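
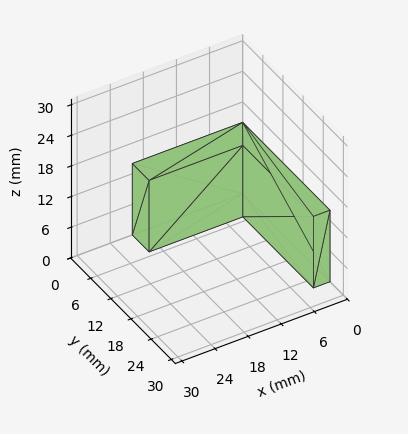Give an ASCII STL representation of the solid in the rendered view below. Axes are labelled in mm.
Reading the render: the shape is an L-shaped prism: outer 20 × 26 mm, arm thicknesses ≈ 5 mm (horizontal) and 3 mm (vertical), extruded 14 mm in z (dimensions read to the nearest mm from the axis ticks). For the STL, each face is triangulated and given an outward normal.

solid part
  facet normal 0.0000 0.0000 -1.0000
    outer loop
      vertex 20.00 5.00 0.00
      vertex 20.00 0.00 0.00
      vertex 0.00 0.00 0.00
    endloop
  endfacet
  facet normal 0.0000 0.0000 -1.0000
    outer loop
      vertex 3.00 5.00 0.00
      vertex 20.00 5.00 0.00
      vertex 0.00 0.00 0.00
    endloop
  endfacet
  facet normal 0.0000 0.0000 -1.0000
    outer loop
      vertex 3.00 26.00 0.00
      vertex 3.00 5.00 0.00
      vertex 0.00 0.00 0.00
    endloop
  endfacet
  facet normal 0.0000 0.0000 -1.0000
    outer loop
      vertex 0.00 26.00 0.00
      vertex 3.00 26.00 0.00
      vertex 0.00 0.00 0.00
    endloop
  endfacet
  facet normal 0.0000 0.0000 1.0000
    outer loop
      vertex 0.00 0.00 14.00
      vertex 20.00 0.00 14.00
      vertex 20.00 5.00 14.00
    endloop
  endfacet
  facet normal 0.0000 0.0000 1.0000
    outer loop
      vertex 0.00 0.00 14.00
      vertex 20.00 5.00 14.00
      vertex 3.00 5.00 14.00
    endloop
  endfacet
  facet normal 0.0000 0.0000 1.0000
    outer loop
      vertex 0.00 0.00 14.00
      vertex 3.00 5.00 14.00
      vertex 3.00 26.00 14.00
    endloop
  endfacet
  facet normal 0.0000 0.0000 1.0000
    outer loop
      vertex 0.00 0.00 14.00
      vertex 3.00 26.00 14.00
      vertex 0.00 26.00 14.00
    endloop
  endfacet
  facet normal 0.0000 -1.0000 0.0000
    outer loop
      vertex 0.00 0.00 0.00
      vertex 20.00 0.00 0.00
      vertex 20.00 0.00 14.00
    endloop
  endfacet
  facet normal 0.0000 -1.0000 0.0000
    outer loop
      vertex 0.00 0.00 0.00
      vertex 20.00 0.00 14.00
      vertex 0.00 0.00 14.00
    endloop
  endfacet
  facet normal 1.0000 0.0000 0.0000
    outer loop
      vertex 20.00 0.00 0.00
      vertex 20.00 5.00 0.00
      vertex 20.00 5.00 14.00
    endloop
  endfacet
  facet normal 1.0000 0.0000 0.0000
    outer loop
      vertex 20.00 0.00 0.00
      vertex 20.00 5.00 14.00
      vertex 20.00 0.00 14.00
    endloop
  endfacet
  facet normal 0.0000 1.0000 0.0000
    outer loop
      vertex 20.00 5.00 0.00
      vertex 3.00 5.00 0.00
      vertex 3.00 5.00 14.00
    endloop
  endfacet
  facet normal 0.0000 1.0000 0.0000
    outer loop
      vertex 20.00 5.00 0.00
      vertex 3.00 5.00 14.00
      vertex 20.00 5.00 14.00
    endloop
  endfacet
  facet normal 1.0000 0.0000 0.0000
    outer loop
      vertex 3.00 5.00 0.00
      vertex 3.00 26.00 0.00
      vertex 3.00 26.00 14.00
    endloop
  endfacet
  facet normal 1.0000 0.0000 0.0000
    outer loop
      vertex 3.00 5.00 0.00
      vertex 3.00 26.00 14.00
      vertex 3.00 5.00 14.00
    endloop
  endfacet
  facet normal 0.0000 1.0000 0.0000
    outer loop
      vertex 3.00 26.00 0.00
      vertex 0.00 26.00 0.00
      vertex 0.00 26.00 14.00
    endloop
  endfacet
  facet normal 0.0000 1.0000 0.0000
    outer loop
      vertex 3.00 26.00 0.00
      vertex 0.00 26.00 14.00
      vertex 3.00 26.00 14.00
    endloop
  endfacet
  facet normal -1.0000 0.0000 0.0000
    outer loop
      vertex 0.00 26.00 0.00
      vertex 0.00 0.00 0.00
      vertex 0.00 0.00 14.00
    endloop
  endfacet
  facet normal -1.0000 0.0000 0.0000
    outer loop
      vertex 0.00 26.00 0.00
      vertex 0.00 0.00 14.00
      vertex 0.00 26.00 14.00
    endloop
  endfacet
endsolid part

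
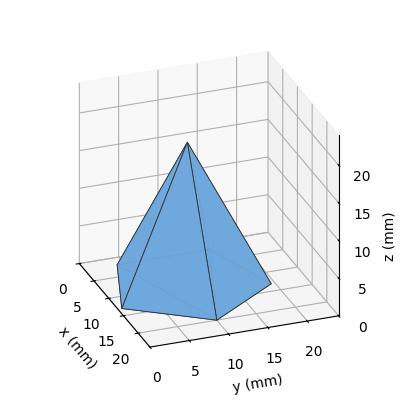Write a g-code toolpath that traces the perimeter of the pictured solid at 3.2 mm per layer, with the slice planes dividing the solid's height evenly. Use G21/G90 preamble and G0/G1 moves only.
Reading the render: the shape is a regular 5-sided pyramid, base circumscribed radius ≈ 10 mm, apex at z ≈ 19 mm (dimensions read to the nearest mm from the axis ticks). For the g-code, the solid's height is divided into equal slices at the stated Δz and each level perimeter traced with G1 moves after a G0 lift.

; perimeter-only toolpath
G21 ; units = mm
G90 ; absolute positioning
G28 ; home
; layer 1
G0 Z3.2
G0 X18.3 Y10.0
G1 X12.6 Y17.9
G1 X3.2 Y14.9
G1 X3.2 Y5.1
G1 X12.6 Y2.1
G1 X18.3 Y10.0
; layer 2
G0 Z6.3
G0 X16.7 Y10.0
G1 X12.1 Y16.3
G1 X4.6 Y13.9
G1 X4.6 Y6.1
G1 X12.1 Y3.7
G1 X16.7 Y10.0
; layer 3
G0 Z9.5
G0 X15.0 Y10.0
G1 X11.6 Y14.8
G1 X6.0 Y12.9
G1 X6.0 Y7.0
G1 X11.6 Y5.2
G1 X15.0 Y10.0
; layer 4
G0 Z12.7
G0 X13.3 Y10.0
G1 X11.0 Y13.2
G1 X7.3 Y12.0
G1 X7.3 Y8.0
G1 X11.0 Y6.8
G1 X13.3 Y10.0
; layer 5
G0 Z15.8
G0 X11.7 Y10.0
G1 X10.5 Y11.6
G1 X8.6 Y11.0
G1 X8.6 Y9.0
G1 X10.5 Y8.4
G1 X11.7 Y10.0
M2 ; end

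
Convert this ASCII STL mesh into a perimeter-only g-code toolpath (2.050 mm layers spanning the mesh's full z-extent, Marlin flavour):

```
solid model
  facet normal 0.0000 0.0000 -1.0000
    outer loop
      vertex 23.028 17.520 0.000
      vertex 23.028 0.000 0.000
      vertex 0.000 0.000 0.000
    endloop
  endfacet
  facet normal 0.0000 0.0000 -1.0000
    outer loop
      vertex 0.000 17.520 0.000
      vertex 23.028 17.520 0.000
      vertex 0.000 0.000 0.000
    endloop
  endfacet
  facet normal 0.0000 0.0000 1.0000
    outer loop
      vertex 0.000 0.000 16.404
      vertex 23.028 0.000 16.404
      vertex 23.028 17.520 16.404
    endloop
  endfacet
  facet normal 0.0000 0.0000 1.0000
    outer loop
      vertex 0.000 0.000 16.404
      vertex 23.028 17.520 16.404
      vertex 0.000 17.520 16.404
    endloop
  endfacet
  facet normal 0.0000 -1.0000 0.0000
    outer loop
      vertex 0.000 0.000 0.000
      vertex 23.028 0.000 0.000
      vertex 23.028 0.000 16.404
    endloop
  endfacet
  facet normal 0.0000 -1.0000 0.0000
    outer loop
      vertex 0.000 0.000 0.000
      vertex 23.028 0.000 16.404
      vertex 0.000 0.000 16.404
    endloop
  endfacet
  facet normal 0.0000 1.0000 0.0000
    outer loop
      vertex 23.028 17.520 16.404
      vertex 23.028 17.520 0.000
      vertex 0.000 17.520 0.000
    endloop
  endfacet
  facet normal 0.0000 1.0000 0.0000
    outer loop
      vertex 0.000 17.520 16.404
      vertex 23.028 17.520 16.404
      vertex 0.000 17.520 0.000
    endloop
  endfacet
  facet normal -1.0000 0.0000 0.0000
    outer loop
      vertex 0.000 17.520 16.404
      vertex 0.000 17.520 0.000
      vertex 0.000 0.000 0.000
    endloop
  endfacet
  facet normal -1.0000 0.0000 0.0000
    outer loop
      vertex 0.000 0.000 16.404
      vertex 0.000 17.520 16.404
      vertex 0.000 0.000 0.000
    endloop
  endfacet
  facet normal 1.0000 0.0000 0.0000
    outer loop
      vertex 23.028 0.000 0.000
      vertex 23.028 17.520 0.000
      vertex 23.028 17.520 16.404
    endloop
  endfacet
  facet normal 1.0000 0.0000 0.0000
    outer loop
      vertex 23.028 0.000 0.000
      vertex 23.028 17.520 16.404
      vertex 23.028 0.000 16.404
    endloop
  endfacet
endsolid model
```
; perimeter-only toolpath
G21 ; units = mm
G90 ; absolute positioning
G28 ; home
; layer 1
G0 Z2.050
G0 X0.000 Y0.000
G1 X23.028 Y0.000
G1 X23.028 Y17.520
G1 X0.000 Y17.520
G1 X0.000 Y0.000
; layer 2
G0 Z4.101
G0 X0.000 Y0.000
G1 X23.028 Y0.000
G1 X23.028 Y17.520
G1 X0.000 Y17.520
G1 X0.000 Y0.000
; layer 3
G0 Z6.152
G0 X0.000 Y0.000
G1 X23.028 Y0.000
G1 X23.028 Y17.520
G1 X0.000 Y17.520
G1 X0.000 Y0.000
; layer 4
G0 Z8.202
G0 X0.000 Y0.000
G1 X23.028 Y0.000
G1 X23.028 Y17.520
G1 X0.000 Y17.520
G1 X0.000 Y0.000
; layer 5
G0 Z10.252
G0 X0.000 Y0.000
G1 X23.028 Y0.000
G1 X23.028 Y17.520
G1 X0.000 Y17.520
G1 X0.000 Y0.000
; layer 6
G0 Z12.303
G0 X0.000 Y0.000
G1 X23.028 Y0.000
G1 X23.028 Y17.520
G1 X0.000 Y17.520
G1 X0.000 Y0.000
; layer 7
G0 Z14.354
G0 X0.000 Y0.000
G1 X23.028 Y0.000
G1 X23.028 Y17.520
G1 X0.000 Y17.520
G1 X0.000 Y0.000
; layer 8
G0 Z16.404
G0 X0.000 Y0.000
G1 X23.028 Y0.000
G1 X23.028 Y17.520
G1 X0.000 Y17.520
G1 X0.000 Y0.000
M2 ; end

The solid is a rectangular box, roughly 23 × 17.5 mm footprint and 16.4 mm tall. Slicing at Δz = 2.050 mm — 8 equal slices spanning the solid's height, so layer i sits at z = i·h/8 — gives 8 non-empty perimeters. Each is a 4-segment closed polygon; G0 lifts to the layer z and rapids to the start vertex, then G1 traces the edges.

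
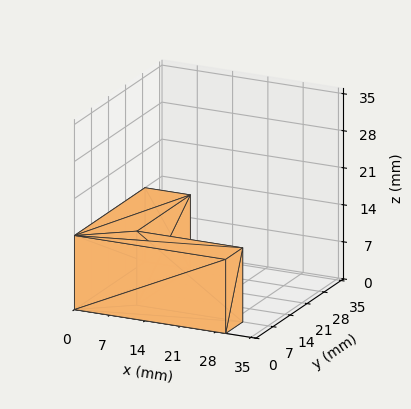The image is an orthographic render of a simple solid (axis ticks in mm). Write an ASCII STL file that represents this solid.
Reading the render: the shape is an L-shaped prism: outer 30 × 29 mm, arm thicknesses ≈ 7 mm (horizontal) and 9 mm (vertical), extruded 14 mm in z (dimensions read to the nearest mm from the axis ticks). For the STL, each face is triangulated and given an outward normal.

solid part
  facet normal 0.0000 0.0000 -1.0000
    outer loop
      vertex 30.0 7.0 0.0
      vertex 30.0 0.0 0.0
      vertex 0.0 0.0 0.0
    endloop
  endfacet
  facet normal 0.0000 0.0000 -1.0000
    outer loop
      vertex 9.0 7.0 0.0
      vertex 30.0 7.0 0.0
      vertex 0.0 0.0 0.0
    endloop
  endfacet
  facet normal 0.0000 0.0000 -1.0000
    outer loop
      vertex 9.0 29.0 0.0
      vertex 9.0 7.0 0.0
      vertex 0.0 0.0 0.0
    endloop
  endfacet
  facet normal 0.0000 0.0000 -1.0000
    outer loop
      vertex 0.0 29.0 0.0
      vertex 9.0 29.0 0.0
      vertex 0.0 0.0 0.0
    endloop
  endfacet
  facet normal 0.0000 0.0000 1.0000
    outer loop
      vertex 0.0 0.0 14.0
      vertex 30.0 0.0 14.0
      vertex 30.0 7.0 14.0
    endloop
  endfacet
  facet normal 0.0000 0.0000 1.0000
    outer loop
      vertex 0.0 0.0 14.0
      vertex 30.0 7.0 14.0
      vertex 9.0 7.0 14.0
    endloop
  endfacet
  facet normal 0.0000 0.0000 1.0000
    outer loop
      vertex 0.0 0.0 14.0
      vertex 9.0 7.0 14.0
      vertex 9.0 29.0 14.0
    endloop
  endfacet
  facet normal 0.0000 0.0000 1.0000
    outer loop
      vertex 0.0 0.0 14.0
      vertex 9.0 29.0 14.0
      vertex 0.0 29.0 14.0
    endloop
  endfacet
  facet normal 0.0000 -1.0000 0.0000
    outer loop
      vertex 0.0 0.0 0.0
      vertex 30.0 0.0 0.0
      vertex 30.0 0.0 14.0
    endloop
  endfacet
  facet normal 0.0000 -1.0000 0.0000
    outer loop
      vertex 0.0 0.0 0.0
      vertex 30.0 0.0 14.0
      vertex 0.0 0.0 14.0
    endloop
  endfacet
  facet normal 1.0000 0.0000 0.0000
    outer loop
      vertex 30.0 0.0 0.0
      vertex 30.0 7.0 0.0
      vertex 30.0 7.0 14.0
    endloop
  endfacet
  facet normal 1.0000 0.0000 0.0000
    outer loop
      vertex 30.0 0.0 0.0
      vertex 30.0 7.0 14.0
      vertex 30.0 0.0 14.0
    endloop
  endfacet
  facet normal 0.0000 1.0000 0.0000
    outer loop
      vertex 30.0 7.0 0.0
      vertex 9.0 7.0 0.0
      vertex 9.0 7.0 14.0
    endloop
  endfacet
  facet normal 0.0000 1.0000 0.0000
    outer loop
      vertex 30.0 7.0 0.0
      vertex 9.0 7.0 14.0
      vertex 30.0 7.0 14.0
    endloop
  endfacet
  facet normal 1.0000 0.0000 0.0000
    outer loop
      vertex 9.0 7.0 0.0
      vertex 9.0 29.0 0.0
      vertex 9.0 29.0 14.0
    endloop
  endfacet
  facet normal 1.0000 0.0000 0.0000
    outer loop
      vertex 9.0 7.0 0.0
      vertex 9.0 29.0 14.0
      vertex 9.0 7.0 14.0
    endloop
  endfacet
  facet normal 0.0000 1.0000 0.0000
    outer loop
      vertex 9.0 29.0 0.0
      vertex 0.0 29.0 0.0
      vertex 0.0 29.0 14.0
    endloop
  endfacet
  facet normal 0.0000 1.0000 0.0000
    outer loop
      vertex 9.0 29.0 0.0
      vertex 0.0 29.0 14.0
      vertex 9.0 29.0 14.0
    endloop
  endfacet
  facet normal -1.0000 0.0000 0.0000
    outer loop
      vertex 0.0 29.0 0.0
      vertex 0.0 0.0 0.0
      vertex 0.0 0.0 14.0
    endloop
  endfacet
  facet normal -1.0000 0.0000 0.0000
    outer loop
      vertex 0.0 29.0 0.0
      vertex 0.0 0.0 14.0
      vertex 0.0 29.0 14.0
    endloop
  endfacet
endsolid part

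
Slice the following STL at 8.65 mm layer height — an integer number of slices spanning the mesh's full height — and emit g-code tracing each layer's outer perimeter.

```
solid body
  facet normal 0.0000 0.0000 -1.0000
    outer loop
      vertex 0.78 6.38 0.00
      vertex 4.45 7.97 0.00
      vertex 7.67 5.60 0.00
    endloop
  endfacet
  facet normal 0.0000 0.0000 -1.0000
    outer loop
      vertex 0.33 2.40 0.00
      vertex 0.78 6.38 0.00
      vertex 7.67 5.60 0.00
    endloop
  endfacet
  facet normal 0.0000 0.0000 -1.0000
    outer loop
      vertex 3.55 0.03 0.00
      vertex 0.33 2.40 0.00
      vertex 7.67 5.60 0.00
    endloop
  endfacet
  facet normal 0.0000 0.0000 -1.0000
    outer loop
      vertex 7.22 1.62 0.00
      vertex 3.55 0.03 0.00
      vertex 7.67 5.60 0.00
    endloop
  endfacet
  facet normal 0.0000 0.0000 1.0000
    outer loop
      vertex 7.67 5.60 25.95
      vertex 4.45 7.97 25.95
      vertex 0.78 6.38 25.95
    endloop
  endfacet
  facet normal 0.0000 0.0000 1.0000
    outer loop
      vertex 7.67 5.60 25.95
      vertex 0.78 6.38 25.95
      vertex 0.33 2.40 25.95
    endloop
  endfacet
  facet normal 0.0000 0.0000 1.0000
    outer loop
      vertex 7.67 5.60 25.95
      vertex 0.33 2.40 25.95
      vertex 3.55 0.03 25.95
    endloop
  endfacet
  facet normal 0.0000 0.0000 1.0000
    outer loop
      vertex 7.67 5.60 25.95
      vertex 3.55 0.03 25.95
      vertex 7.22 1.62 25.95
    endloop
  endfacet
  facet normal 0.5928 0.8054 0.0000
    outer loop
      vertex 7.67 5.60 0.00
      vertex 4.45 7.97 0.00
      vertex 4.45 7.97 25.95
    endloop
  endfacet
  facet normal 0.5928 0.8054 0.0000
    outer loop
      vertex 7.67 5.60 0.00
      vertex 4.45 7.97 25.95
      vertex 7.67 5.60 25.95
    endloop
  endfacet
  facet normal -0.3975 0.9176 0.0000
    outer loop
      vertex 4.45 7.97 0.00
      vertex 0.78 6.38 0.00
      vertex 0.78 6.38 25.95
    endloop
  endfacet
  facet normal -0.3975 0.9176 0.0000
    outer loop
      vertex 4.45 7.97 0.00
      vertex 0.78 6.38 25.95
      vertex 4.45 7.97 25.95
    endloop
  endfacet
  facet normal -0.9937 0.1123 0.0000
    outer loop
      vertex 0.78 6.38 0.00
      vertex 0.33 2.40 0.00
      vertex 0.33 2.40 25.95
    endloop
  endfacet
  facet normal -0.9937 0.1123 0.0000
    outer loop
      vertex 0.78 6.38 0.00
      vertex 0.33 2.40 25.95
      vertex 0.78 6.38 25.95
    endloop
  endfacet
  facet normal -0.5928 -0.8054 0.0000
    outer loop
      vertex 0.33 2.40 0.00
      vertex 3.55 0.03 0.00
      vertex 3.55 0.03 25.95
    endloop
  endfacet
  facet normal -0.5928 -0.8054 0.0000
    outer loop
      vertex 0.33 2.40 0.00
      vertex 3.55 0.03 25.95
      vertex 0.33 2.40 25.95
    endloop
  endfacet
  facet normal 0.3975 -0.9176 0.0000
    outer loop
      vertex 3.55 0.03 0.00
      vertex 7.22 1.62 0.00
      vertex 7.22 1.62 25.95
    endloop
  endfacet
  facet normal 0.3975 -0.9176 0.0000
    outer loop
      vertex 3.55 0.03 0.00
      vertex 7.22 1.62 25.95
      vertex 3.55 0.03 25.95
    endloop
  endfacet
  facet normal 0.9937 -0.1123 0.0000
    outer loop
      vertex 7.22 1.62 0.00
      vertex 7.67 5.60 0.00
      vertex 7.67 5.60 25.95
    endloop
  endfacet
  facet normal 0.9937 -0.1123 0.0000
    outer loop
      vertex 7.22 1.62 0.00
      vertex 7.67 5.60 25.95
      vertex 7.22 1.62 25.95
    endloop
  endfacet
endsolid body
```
; perimeter-only toolpath
G21 ; units = mm
G90 ; absolute positioning
G28 ; home
; layer 1
G0 Z8.65
G0 X7.67 Y5.60
G1 X4.45 Y7.97
G1 X0.78 Y6.38
G1 X0.33 Y2.40
G1 X3.55 Y0.03
G1 X7.22 Y1.62
G1 X7.67 Y5.60
; layer 2
G0 Z17.30
G0 X7.67 Y5.60
G1 X4.45 Y7.97
G1 X0.78 Y6.38
G1 X0.33 Y2.40
G1 X3.55 Y0.03
G1 X7.22 Y1.62
G1 X7.67 Y5.60
; layer 3
G0 Z25.95
G0 X7.67 Y5.60
G1 X4.45 Y7.97
G1 X0.78 Y6.38
G1 X0.33 Y2.40
G1 X3.55 Y0.03
G1 X7.22 Y1.62
G1 X7.67 Y5.60
M2 ; end

The solid is a regular 6-sided prism (a cylinder approximated with 6 flat sides), circumscribed radius ≈ 4 mm, height ≈ 25.9 mm. Slicing at Δz = 8.65 mm — 3 equal slices spanning the solid's height, so layer i sits at z = i·h/3 — gives 3 non-empty perimeters. Each is a 6-segment closed polygon; G0 lifts to the layer z and rapids to the start vertex, then G1 traces the edges.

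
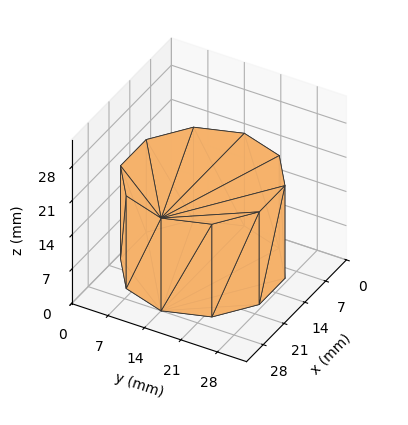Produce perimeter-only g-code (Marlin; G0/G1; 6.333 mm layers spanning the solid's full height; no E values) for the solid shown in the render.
Reading the render: the shape is a regular 10-sided prism (a cylinder approximated with 10 flat sides), circumscribed radius ≈ 14 mm, height ≈ 19 mm (dimensions read to the nearest mm from the axis ticks). For the g-code, the solid's height is divided into equal slices at the stated Δz and each level perimeter traced with G1 moves after a G0 lift.

; perimeter-only toolpath
G21 ; units = mm
G90 ; absolute positioning
G28 ; home
; layer 1
G0 Z6.333
G0 X28.000 Y14.000
G1 X25.326 Y22.229
G1 X18.326 Y27.315
G1 X9.674 Y27.315
G1 X2.674 Y22.229
G1 X0.000 Y14.000
G1 X2.674 Y5.771
G1 X9.674 Y0.685
G1 X18.326 Y0.685
G1 X25.326 Y5.771
G1 X28.000 Y14.000
; layer 2
G0 Z12.667
G0 X28.000 Y14.000
G1 X25.326 Y22.229
G1 X18.326 Y27.315
G1 X9.674 Y27.315
G1 X2.674 Y22.229
G1 X0.000 Y14.000
G1 X2.674 Y5.771
G1 X9.674 Y0.685
G1 X18.326 Y0.685
G1 X25.326 Y5.771
G1 X28.000 Y14.000
; layer 3
G0 Z19.000
G0 X28.000 Y14.000
G1 X25.326 Y22.229
G1 X18.326 Y27.315
G1 X9.674 Y27.315
G1 X2.674 Y22.229
G1 X0.000 Y14.000
G1 X2.674 Y5.771
G1 X9.674 Y0.685
G1 X18.326 Y0.685
G1 X25.326 Y5.771
G1 X28.000 Y14.000
M2 ; end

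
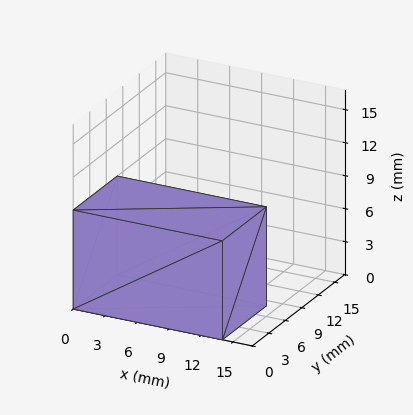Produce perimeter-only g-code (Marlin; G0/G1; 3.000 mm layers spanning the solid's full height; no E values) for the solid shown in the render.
Reading the render: the shape is a rectangular box, roughly 14 × 8 mm footprint and 9 mm tall (dimensions read to the nearest mm from the axis ticks). For the g-code, the solid's height is divided into equal slices at the stated Δz and each level perimeter traced with G1 moves after a G0 lift.

; perimeter-only toolpath
G21 ; units = mm
G90 ; absolute positioning
G28 ; home
; layer 1
G0 Z3.000
G0 X0.000 Y0.000
G1 X14.000 Y0.000
G1 X14.000 Y8.000
G1 X0.000 Y8.000
G1 X0.000 Y0.000
; layer 2
G0 Z6.000
G0 X0.000 Y0.000
G1 X14.000 Y0.000
G1 X14.000 Y8.000
G1 X0.000 Y8.000
G1 X0.000 Y0.000
; layer 3
G0 Z9.000
G0 X0.000 Y0.000
G1 X14.000 Y0.000
G1 X14.000 Y8.000
G1 X0.000 Y8.000
G1 X0.000 Y0.000
M2 ; end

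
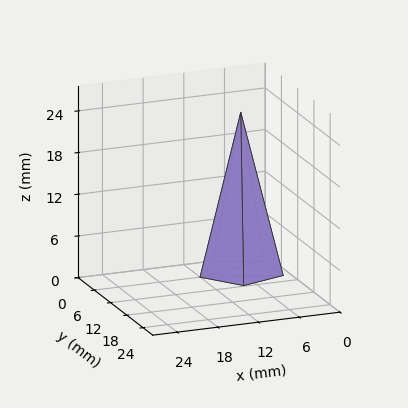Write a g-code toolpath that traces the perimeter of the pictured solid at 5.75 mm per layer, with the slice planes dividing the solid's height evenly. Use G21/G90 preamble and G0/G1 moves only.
Reading the render: the shape is a regular 5-sided pyramid, base circumscribed radius ≈ 6 mm, apex at z ≈ 23 mm (dimensions read to the nearest mm from the axis ticks). For the g-code, the solid's height is divided into equal slices at the stated Δz and each level perimeter traced with G1 moves after a G0 lift.

; perimeter-only toolpath
G21 ; units = mm
G90 ; absolute positioning
G28 ; home
; layer 1
G0 Z5.75
G0 X10.50 Y6.00
G1 X7.39 Y10.28
G1 X2.36 Y8.65
G1 X2.36 Y3.35
G1 X7.39 Y1.72
G1 X10.50 Y6.00
; layer 2
G0 Z11.50
G0 X9.00 Y6.00
G1 X6.92 Y8.86
G1 X3.58 Y7.76
G1 X3.58 Y4.24
G1 X6.92 Y3.15
G1 X9.00 Y6.00
; layer 3
G0 Z17.25
G0 X7.50 Y6.00
G1 X6.46 Y7.43
G1 X4.79 Y6.88
G1 X4.79 Y5.12
G1 X6.46 Y4.57
G1 X7.50 Y6.00
M2 ; end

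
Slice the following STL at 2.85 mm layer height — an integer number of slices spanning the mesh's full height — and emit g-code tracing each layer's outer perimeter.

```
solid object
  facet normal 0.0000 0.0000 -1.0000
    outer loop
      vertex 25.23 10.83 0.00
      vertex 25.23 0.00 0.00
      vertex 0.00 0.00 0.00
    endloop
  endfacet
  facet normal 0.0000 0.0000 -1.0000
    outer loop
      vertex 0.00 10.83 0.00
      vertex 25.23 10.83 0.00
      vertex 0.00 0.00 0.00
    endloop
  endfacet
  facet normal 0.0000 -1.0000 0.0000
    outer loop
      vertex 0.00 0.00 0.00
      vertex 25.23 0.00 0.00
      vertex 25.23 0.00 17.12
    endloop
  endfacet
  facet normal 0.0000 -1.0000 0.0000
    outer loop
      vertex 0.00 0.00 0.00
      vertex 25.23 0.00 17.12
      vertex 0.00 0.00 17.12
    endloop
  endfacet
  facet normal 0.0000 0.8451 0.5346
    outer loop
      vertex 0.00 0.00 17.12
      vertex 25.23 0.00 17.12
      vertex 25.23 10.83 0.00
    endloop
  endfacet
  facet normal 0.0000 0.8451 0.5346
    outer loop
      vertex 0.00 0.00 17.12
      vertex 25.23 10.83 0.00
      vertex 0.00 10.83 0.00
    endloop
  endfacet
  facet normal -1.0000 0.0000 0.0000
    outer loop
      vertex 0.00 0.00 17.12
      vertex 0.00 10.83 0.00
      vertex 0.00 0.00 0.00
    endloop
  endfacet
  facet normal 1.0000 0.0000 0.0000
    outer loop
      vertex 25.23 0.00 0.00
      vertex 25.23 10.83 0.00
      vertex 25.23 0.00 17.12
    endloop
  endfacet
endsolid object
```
; perimeter-only toolpath
G21 ; units = mm
G90 ; absolute positioning
G28 ; home
; layer 1
G0 Z2.85
G0 X0.00 Y0.00
G1 X25.23 Y0.00
G1 X25.23 Y9.03
G1 X0.00 Y9.03
G1 X0.00 Y0.00
; layer 2
G0 Z5.71
G0 X0.00 Y0.00
G1 X25.23 Y0.00
G1 X25.23 Y7.22
G1 X0.00 Y7.22
G1 X0.00 Y0.00
; layer 3
G0 Z8.56
G0 X0.00 Y0.00
G1 X25.23 Y0.00
G1 X25.23 Y5.42
G1 X0.00 Y5.42
G1 X0.00 Y0.00
; layer 4
G0 Z11.41
G0 X0.00 Y0.00
G1 X25.23 Y0.00
G1 X25.23 Y3.61
G1 X0.00 Y3.61
G1 X0.00 Y0.00
; layer 5
G0 Z14.27
G0 X0.00 Y0.00
G1 X25.23 Y0.00
G1 X25.23 Y1.80
G1 X0.00 Y1.80
G1 X0.00 Y0.00
M2 ; end

The solid is a wedge (ramp): 25.2 × 10.8 mm base, rising to 17.1 mm along the y=0 edge and sloping linearly to z=0 at y=10.8. Slicing at Δz = 2.85 mm — 6 equal slices spanning the solid's height, so layer i sits at z = i·h/6 — gives 5 non-empty perimeters. Each is a 4-segment closed polygon; G0 lifts to the layer z and rapids to the start vertex, then G1 traces the edges. The cross-section shrinks linearly with z (the slice at the apex is degenerate and omitted).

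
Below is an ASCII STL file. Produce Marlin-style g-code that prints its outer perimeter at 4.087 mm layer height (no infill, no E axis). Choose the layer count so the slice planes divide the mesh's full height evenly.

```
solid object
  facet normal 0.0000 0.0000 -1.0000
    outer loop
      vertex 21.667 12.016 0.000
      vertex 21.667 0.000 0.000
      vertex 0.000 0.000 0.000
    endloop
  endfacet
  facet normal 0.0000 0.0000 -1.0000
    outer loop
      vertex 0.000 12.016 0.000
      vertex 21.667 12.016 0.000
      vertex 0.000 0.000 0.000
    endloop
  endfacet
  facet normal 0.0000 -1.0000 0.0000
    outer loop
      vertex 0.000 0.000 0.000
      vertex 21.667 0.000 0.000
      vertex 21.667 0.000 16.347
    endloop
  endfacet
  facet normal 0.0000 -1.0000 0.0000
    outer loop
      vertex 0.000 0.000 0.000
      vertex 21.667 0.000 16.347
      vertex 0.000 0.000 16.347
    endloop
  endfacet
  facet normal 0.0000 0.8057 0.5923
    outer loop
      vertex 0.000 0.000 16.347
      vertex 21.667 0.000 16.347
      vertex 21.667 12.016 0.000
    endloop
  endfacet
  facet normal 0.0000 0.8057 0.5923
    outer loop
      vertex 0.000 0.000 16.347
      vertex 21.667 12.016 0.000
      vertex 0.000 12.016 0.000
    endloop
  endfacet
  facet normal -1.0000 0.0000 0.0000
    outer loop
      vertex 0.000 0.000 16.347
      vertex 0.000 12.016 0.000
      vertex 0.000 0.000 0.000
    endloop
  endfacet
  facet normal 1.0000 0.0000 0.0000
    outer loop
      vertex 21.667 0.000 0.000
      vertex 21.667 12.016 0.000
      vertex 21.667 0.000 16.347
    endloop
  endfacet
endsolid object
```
; perimeter-only toolpath
G21 ; units = mm
G90 ; absolute positioning
G28 ; home
; layer 1
G0 Z4.087
G0 X0.000 Y0.000
G1 X21.667 Y0.000
G1 X21.667 Y9.012
G1 X0.000 Y9.012
G1 X0.000 Y0.000
; layer 2
G0 Z8.174
G0 X0.000 Y0.000
G1 X21.667 Y0.000
G1 X21.667 Y6.008
G1 X0.000 Y6.008
G1 X0.000 Y0.000
; layer 3
G0 Z12.260
G0 X0.000 Y0.000
G1 X21.667 Y0.000
G1 X21.667 Y3.004
G1 X0.000 Y3.004
G1 X0.000 Y0.000
M2 ; end

The solid is a wedge (ramp): 21.7 × 12 mm base, rising to 16.3 mm along the y=0 edge and sloping linearly to z=0 at y=12. Slicing at Δz = 4.087 mm — 4 equal slices spanning the solid's height, so layer i sits at z = i·h/4 — gives 3 non-empty perimeters. Each is a 4-segment closed polygon; G0 lifts to the layer z and rapids to the start vertex, then G1 traces the edges. The cross-section shrinks linearly with z (the slice at the apex is degenerate and omitted).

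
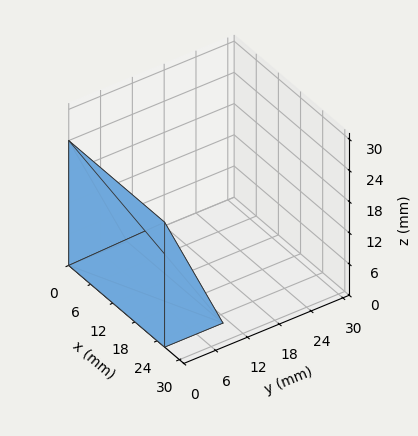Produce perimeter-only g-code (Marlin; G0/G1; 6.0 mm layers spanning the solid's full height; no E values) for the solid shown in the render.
Reading the render: the shape is a wedge (ramp): 26 × 11 mm base, rising to 24 mm along the y=0 edge and sloping linearly to z=0 at y=11 (dimensions read to the nearest mm from the axis ticks). For the g-code, the solid's height is divided into equal slices at the stated Δz and each level perimeter traced with G1 moves after a G0 lift.

; perimeter-only toolpath
G21 ; units = mm
G90 ; absolute positioning
G28 ; home
; layer 1
G0 Z6.0
G0 X0.0 Y0.0
G1 X26.0 Y0.0
G1 X26.0 Y8.2
G1 X0.0 Y8.2
G1 X0.0 Y0.0
; layer 2
G0 Z12.0
G0 X0.0 Y0.0
G1 X26.0 Y0.0
G1 X26.0 Y5.5
G1 X0.0 Y5.5
G1 X0.0 Y0.0
; layer 3
G0 Z18.0
G0 X0.0 Y0.0
G1 X26.0 Y0.0
G1 X26.0 Y2.8
G1 X0.0 Y2.8
G1 X0.0 Y0.0
M2 ; end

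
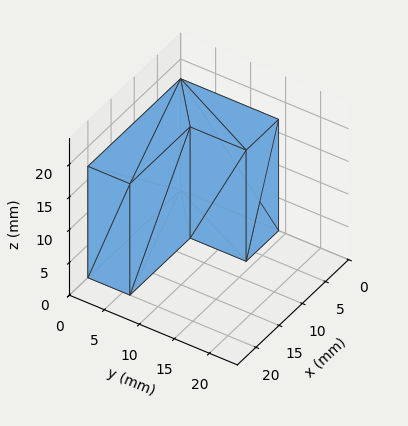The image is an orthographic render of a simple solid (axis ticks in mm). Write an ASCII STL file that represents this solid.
Reading the render: the shape is an L-shaped prism: outer 20 × 14 mm, arm thicknesses ≈ 6 mm (horizontal) and 7 mm (vertical), extruded 17 mm in z (dimensions read to the nearest mm from the axis ticks). For the STL, each face is triangulated and given an outward normal.

solid part
  facet normal 0.0000 0.0000 -1.0000
    outer loop
      vertex 20.000 6.000 0.000
      vertex 20.000 0.000 0.000
      vertex 0.000 0.000 0.000
    endloop
  endfacet
  facet normal 0.0000 0.0000 -1.0000
    outer loop
      vertex 7.000 6.000 0.000
      vertex 20.000 6.000 0.000
      vertex 0.000 0.000 0.000
    endloop
  endfacet
  facet normal 0.0000 0.0000 -1.0000
    outer loop
      vertex 7.000 14.000 0.000
      vertex 7.000 6.000 0.000
      vertex 0.000 0.000 0.000
    endloop
  endfacet
  facet normal 0.0000 0.0000 -1.0000
    outer loop
      vertex 0.000 14.000 0.000
      vertex 7.000 14.000 0.000
      vertex 0.000 0.000 0.000
    endloop
  endfacet
  facet normal 0.0000 0.0000 1.0000
    outer loop
      vertex 0.000 0.000 17.000
      vertex 20.000 0.000 17.000
      vertex 20.000 6.000 17.000
    endloop
  endfacet
  facet normal 0.0000 0.0000 1.0000
    outer loop
      vertex 0.000 0.000 17.000
      vertex 20.000 6.000 17.000
      vertex 7.000 6.000 17.000
    endloop
  endfacet
  facet normal 0.0000 0.0000 1.0000
    outer loop
      vertex 0.000 0.000 17.000
      vertex 7.000 6.000 17.000
      vertex 7.000 14.000 17.000
    endloop
  endfacet
  facet normal 0.0000 0.0000 1.0000
    outer loop
      vertex 0.000 0.000 17.000
      vertex 7.000 14.000 17.000
      vertex 0.000 14.000 17.000
    endloop
  endfacet
  facet normal 0.0000 -1.0000 0.0000
    outer loop
      vertex 0.000 0.000 0.000
      vertex 20.000 0.000 0.000
      vertex 20.000 0.000 17.000
    endloop
  endfacet
  facet normal 0.0000 -1.0000 0.0000
    outer loop
      vertex 0.000 0.000 0.000
      vertex 20.000 0.000 17.000
      vertex 0.000 0.000 17.000
    endloop
  endfacet
  facet normal 1.0000 0.0000 0.0000
    outer loop
      vertex 20.000 0.000 0.000
      vertex 20.000 6.000 0.000
      vertex 20.000 6.000 17.000
    endloop
  endfacet
  facet normal 1.0000 0.0000 0.0000
    outer loop
      vertex 20.000 0.000 0.000
      vertex 20.000 6.000 17.000
      vertex 20.000 0.000 17.000
    endloop
  endfacet
  facet normal 0.0000 1.0000 0.0000
    outer loop
      vertex 20.000 6.000 0.000
      vertex 7.000 6.000 0.000
      vertex 7.000 6.000 17.000
    endloop
  endfacet
  facet normal 0.0000 1.0000 0.0000
    outer loop
      vertex 20.000 6.000 0.000
      vertex 7.000 6.000 17.000
      vertex 20.000 6.000 17.000
    endloop
  endfacet
  facet normal 1.0000 0.0000 0.0000
    outer loop
      vertex 7.000 6.000 0.000
      vertex 7.000 14.000 0.000
      vertex 7.000 14.000 17.000
    endloop
  endfacet
  facet normal 1.0000 0.0000 0.0000
    outer loop
      vertex 7.000 6.000 0.000
      vertex 7.000 14.000 17.000
      vertex 7.000 6.000 17.000
    endloop
  endfacet
  facet normal 0.0000 1.0000 0.0000
    outer loop
      vertex 7.000 14.000 0.000
      vertex 0.000 14.000 0.000
      vertex 0.000 14.000 17.000
    endloop
  endfacet
  facet normal 0.0000 1.0000 0.0000
    outer loop
      vertex 7.000 14.000 0.000
      vertex 0.000 14.000 17.000
      vertex 7.000 14.000 17.000
    endloop
  endfacet
  facet normal -1.0000 0.0000 0.0000
    outer loop
      vertex 0.000 14.000 0.000
      vertex 0.000 0.000 0.000
      vertex 0.000 0.000 17.000
    endloop
  endfacet
  facet normal -1.0000 0.0000 0.0000
    outer loop
      vertex 0.000 14.000 0.000
      vertex 0.000 0.000 17.000
      vertex 0.000 14.000 17.000
    endloop
  endfacet
endsolid part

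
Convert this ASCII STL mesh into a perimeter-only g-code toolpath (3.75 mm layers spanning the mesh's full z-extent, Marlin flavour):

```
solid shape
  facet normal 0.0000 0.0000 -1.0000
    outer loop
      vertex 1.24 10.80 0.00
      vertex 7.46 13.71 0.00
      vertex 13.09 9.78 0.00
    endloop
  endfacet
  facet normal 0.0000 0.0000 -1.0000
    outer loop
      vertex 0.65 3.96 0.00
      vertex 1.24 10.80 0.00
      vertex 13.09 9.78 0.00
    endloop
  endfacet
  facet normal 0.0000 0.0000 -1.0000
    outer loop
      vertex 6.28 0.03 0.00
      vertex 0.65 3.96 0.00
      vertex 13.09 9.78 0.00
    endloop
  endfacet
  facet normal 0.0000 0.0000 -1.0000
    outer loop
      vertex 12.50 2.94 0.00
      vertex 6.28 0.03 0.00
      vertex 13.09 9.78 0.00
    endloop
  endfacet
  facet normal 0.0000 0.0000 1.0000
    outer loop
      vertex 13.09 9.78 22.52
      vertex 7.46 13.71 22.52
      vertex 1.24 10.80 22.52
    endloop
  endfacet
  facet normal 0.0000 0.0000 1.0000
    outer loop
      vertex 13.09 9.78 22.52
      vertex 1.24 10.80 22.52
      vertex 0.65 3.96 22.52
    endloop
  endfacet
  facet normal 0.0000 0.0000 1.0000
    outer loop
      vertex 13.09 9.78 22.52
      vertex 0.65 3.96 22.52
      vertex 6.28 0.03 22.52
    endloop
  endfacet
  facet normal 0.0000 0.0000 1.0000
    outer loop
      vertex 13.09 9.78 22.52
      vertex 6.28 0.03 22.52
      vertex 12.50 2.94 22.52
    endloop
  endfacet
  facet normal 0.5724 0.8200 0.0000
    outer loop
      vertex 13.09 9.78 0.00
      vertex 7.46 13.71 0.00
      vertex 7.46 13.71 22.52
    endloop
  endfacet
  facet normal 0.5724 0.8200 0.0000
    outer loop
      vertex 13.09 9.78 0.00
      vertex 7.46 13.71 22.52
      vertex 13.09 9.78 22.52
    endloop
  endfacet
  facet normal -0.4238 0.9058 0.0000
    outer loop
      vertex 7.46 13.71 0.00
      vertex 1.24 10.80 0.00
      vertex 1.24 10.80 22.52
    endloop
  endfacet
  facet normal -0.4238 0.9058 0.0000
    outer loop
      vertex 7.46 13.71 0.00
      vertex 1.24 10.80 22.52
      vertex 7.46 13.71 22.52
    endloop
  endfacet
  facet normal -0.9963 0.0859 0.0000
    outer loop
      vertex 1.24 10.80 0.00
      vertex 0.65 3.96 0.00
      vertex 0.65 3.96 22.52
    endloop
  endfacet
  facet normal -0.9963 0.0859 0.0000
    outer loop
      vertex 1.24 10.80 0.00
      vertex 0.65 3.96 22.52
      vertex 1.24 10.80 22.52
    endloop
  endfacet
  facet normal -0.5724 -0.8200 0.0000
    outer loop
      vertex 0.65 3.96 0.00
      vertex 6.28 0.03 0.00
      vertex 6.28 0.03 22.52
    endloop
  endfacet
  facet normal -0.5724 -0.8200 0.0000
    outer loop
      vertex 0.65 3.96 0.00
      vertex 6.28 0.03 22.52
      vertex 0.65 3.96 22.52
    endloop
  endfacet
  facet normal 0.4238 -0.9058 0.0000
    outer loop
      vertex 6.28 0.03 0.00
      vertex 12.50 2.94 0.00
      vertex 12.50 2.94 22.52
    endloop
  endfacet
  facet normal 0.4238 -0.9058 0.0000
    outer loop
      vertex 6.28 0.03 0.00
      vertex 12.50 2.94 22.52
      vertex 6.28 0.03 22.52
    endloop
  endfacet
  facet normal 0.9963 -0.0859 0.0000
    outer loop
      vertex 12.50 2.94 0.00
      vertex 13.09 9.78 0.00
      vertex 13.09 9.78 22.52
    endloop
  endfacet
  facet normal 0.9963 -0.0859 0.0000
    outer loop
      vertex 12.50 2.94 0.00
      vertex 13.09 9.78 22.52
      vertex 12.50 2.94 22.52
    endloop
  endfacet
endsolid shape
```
; perimeter-only toolpath
G21 ; units = mm
G90 ; absolute positioning
G28 ; home
; layer 1
G0 Z3.75
G0 X13.09 Y9.78
G1 X7.46 Y13.71
G1 X1.24 Y10.80
G1 X0.65 Y3.96
G1 X6.28 Y0.03
G1 X12.50 Y2.94
G1 X13.09 Y9.78
; layer 2
G0 Z7.51
G0 X13.09 Y9.78
G1 X7.46 Y13.71
G1 X1.24 Y10.80
G1 X0.65 Y3.96
G1 X6.28 Y0.03
G1 X12.50 Y2.94
G1 X13.09 Y9.78
; layer 3
G0 Z11.26
G0 X13.09 Y9.78
G1 X7.46 Y13.71
G1 X1.24 Y10.80
G1 X0.65 Y3.96
G1 X6.28 Y0.03
G1 X12.50 Y2.94
G1 X13.09 Y9.78
; layer 4
G0 Z15.01
G0 X13.09 Y9.78
G1 X7.46 Y13.71
G1 X1.24 Y10.80
G1 X0.65 Y3.96
G1 X6.28 Y0.03
G1 X12.50 Y2.94
G1 X13.09 Y9.78
; layer 5
G0 Z18.77
G0 X13.09 Y9.78
G1 X7.46 Y13.71
G1 X1.24 Y10.80
G1 X0.65 Y3.96
G1 X6.28 Y0.03
G1 X12.50 Y2.94
G1 X13.09 Y9.78
; layer 6
G0 Z22.52
G0 X13.09 Y9.78
G1 X7.46 Y13.71
G1 X1.24 Y10.80
G1 X0.65 Y3.96
G1 X6.28 Y0.03
G1 X12.50 Y2.94
G1 X13.09 Y9.78
M2 ; end

The solid is a regular 6-sided prism (a cylinder approximated with 6 flat sides), circumscribed radius ≈ 6.87 mm, height ≈ 22.5 mm. Slicing at Δz = 3.75 mm — 6 equal slices spanning the solid's height, so layer i sits at z = i·h/6 — gives 6 non-empty perimeters. Each is a 6-segment closed polygon; G0 lifts to the layer z and rapids to the start vertex, then G1 traces the edges.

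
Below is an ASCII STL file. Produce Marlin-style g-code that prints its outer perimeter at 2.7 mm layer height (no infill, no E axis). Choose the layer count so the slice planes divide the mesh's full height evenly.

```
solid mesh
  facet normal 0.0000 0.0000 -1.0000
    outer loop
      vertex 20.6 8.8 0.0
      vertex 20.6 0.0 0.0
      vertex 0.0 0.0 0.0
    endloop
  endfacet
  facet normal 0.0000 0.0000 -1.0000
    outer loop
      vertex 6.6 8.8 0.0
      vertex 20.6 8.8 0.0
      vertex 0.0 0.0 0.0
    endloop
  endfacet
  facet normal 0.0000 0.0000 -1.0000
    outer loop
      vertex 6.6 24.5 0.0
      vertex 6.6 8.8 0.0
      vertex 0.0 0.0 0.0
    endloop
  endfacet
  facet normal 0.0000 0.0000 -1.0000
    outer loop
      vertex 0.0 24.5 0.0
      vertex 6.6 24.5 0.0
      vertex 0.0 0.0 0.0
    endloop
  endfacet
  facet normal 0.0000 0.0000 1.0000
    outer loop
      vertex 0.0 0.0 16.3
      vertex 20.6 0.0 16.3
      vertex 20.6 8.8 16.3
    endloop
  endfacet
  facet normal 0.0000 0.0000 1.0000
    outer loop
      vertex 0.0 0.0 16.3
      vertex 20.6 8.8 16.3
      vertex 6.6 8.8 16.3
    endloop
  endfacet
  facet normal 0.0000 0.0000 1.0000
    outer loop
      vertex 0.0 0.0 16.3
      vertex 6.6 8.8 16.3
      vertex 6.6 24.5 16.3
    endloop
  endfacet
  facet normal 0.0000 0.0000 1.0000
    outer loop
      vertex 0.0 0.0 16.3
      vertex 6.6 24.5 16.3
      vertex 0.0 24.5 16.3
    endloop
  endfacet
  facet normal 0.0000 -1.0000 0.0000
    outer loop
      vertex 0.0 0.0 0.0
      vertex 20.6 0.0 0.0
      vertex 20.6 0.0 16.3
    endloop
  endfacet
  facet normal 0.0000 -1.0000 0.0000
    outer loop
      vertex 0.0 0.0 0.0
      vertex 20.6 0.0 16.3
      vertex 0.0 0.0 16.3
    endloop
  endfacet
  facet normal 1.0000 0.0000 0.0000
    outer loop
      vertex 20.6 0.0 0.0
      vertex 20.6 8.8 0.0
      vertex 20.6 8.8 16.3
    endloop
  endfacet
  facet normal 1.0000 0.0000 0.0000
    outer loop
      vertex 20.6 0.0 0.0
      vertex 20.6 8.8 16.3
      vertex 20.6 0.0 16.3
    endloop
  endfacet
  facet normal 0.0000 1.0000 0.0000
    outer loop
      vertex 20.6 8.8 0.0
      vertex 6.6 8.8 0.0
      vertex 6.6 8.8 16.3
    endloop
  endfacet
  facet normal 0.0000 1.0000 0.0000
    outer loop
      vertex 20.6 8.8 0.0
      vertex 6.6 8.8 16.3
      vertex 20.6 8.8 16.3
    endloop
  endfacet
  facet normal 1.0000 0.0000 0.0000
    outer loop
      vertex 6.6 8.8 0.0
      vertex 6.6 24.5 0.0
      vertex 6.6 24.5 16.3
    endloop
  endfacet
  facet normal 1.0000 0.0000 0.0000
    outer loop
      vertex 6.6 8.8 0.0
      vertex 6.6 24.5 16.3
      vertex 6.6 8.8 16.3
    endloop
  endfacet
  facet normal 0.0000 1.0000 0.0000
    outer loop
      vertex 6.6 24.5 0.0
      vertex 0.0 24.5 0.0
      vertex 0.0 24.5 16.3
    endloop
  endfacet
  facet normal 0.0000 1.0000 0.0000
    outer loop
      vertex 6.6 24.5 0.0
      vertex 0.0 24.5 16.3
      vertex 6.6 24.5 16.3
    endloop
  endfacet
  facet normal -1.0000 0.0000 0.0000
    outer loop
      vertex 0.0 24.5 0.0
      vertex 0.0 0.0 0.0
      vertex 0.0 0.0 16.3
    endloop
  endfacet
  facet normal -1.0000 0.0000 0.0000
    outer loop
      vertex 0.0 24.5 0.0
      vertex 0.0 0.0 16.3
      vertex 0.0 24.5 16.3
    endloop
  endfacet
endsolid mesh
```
; perimeter-only toolpath
G21 ; units = mm
G90 ; absolute positioning
G28 ; home
; layer 1
G0 Z2.7
G0 X0.0 Y0.0
G1 X20.6 Y0.0
G1 X20.6 Y8.8
G1 X6.6 Y8.8
G1 X6.6 Y24.5
G1 X0.0 Y24.5
G1 X0.0 Y0.0
; layer 2
G0 Z5.4
G0 X0.0 Y0.0
G1 X20.6 Y0.0
G1 X20.6 Y8.8
G1 X6.6 Y8.8
G1 X6.6 Y24.5
G1 X0.0 Y24.5
G1 X0.0 Y0.0
; layer 3
G0 Z8.2
G0 X0.0 Y0.0
G1 X20.6 Y0.0
G1 X20.6 Y8.8
G1 X6.6 Y8.8
G1 X6.6 Y24.5
G1 X0.0 Y24.5
G1 X0.0 Y0.0
; layer 4
G0 Z10.9
G0 X0.0 Y0.0
G1 X20.6 Y0.0
G1 X20.6 Y8.8
G1 X6.6 Y8.8
G1 X6.6 Y24.5
G1 X0.0 Y24.5
G1 X0.0 Y0.0
; layer 5
G0 Z13.6
G0 X0.0 Y0.0
G1 X20.6 Y0.0
G1 X20.6 Y8.8
G1 X6.6 Y8.8
G1 X6.6 Y24.5
G1 X0.0 Y24.5
G1 X0.0 Y0.0
; layer 6
G0 Z16.3
G0 X0.0 Y0.0
G1 X20.6 Y0.0
G1 X20.6 Y8.8
G1 X6.6 Y8.8
G1 X6.6 Y24.5
G1 X0.0 Y24.5
G1 X0.0 Y0.0
M2 ; end

The solid is an L-shaped prism: outer 20.6 × 24.5 mm, arm thicknesses ≈ 8.8 mm (horizontal) and 6.6 mm (vertical), extruded 16.3 mm in z. Slicing at Δz = 2.7 mm — 6 equal slices spanning the solid's height, so layer i sits at z = i·h/6 — gives 6 non-empty perimeters. Each is a 6-segment closed polygon; G0 lifts to the layer z and rapids to the start vertex, then G1 traces the edges.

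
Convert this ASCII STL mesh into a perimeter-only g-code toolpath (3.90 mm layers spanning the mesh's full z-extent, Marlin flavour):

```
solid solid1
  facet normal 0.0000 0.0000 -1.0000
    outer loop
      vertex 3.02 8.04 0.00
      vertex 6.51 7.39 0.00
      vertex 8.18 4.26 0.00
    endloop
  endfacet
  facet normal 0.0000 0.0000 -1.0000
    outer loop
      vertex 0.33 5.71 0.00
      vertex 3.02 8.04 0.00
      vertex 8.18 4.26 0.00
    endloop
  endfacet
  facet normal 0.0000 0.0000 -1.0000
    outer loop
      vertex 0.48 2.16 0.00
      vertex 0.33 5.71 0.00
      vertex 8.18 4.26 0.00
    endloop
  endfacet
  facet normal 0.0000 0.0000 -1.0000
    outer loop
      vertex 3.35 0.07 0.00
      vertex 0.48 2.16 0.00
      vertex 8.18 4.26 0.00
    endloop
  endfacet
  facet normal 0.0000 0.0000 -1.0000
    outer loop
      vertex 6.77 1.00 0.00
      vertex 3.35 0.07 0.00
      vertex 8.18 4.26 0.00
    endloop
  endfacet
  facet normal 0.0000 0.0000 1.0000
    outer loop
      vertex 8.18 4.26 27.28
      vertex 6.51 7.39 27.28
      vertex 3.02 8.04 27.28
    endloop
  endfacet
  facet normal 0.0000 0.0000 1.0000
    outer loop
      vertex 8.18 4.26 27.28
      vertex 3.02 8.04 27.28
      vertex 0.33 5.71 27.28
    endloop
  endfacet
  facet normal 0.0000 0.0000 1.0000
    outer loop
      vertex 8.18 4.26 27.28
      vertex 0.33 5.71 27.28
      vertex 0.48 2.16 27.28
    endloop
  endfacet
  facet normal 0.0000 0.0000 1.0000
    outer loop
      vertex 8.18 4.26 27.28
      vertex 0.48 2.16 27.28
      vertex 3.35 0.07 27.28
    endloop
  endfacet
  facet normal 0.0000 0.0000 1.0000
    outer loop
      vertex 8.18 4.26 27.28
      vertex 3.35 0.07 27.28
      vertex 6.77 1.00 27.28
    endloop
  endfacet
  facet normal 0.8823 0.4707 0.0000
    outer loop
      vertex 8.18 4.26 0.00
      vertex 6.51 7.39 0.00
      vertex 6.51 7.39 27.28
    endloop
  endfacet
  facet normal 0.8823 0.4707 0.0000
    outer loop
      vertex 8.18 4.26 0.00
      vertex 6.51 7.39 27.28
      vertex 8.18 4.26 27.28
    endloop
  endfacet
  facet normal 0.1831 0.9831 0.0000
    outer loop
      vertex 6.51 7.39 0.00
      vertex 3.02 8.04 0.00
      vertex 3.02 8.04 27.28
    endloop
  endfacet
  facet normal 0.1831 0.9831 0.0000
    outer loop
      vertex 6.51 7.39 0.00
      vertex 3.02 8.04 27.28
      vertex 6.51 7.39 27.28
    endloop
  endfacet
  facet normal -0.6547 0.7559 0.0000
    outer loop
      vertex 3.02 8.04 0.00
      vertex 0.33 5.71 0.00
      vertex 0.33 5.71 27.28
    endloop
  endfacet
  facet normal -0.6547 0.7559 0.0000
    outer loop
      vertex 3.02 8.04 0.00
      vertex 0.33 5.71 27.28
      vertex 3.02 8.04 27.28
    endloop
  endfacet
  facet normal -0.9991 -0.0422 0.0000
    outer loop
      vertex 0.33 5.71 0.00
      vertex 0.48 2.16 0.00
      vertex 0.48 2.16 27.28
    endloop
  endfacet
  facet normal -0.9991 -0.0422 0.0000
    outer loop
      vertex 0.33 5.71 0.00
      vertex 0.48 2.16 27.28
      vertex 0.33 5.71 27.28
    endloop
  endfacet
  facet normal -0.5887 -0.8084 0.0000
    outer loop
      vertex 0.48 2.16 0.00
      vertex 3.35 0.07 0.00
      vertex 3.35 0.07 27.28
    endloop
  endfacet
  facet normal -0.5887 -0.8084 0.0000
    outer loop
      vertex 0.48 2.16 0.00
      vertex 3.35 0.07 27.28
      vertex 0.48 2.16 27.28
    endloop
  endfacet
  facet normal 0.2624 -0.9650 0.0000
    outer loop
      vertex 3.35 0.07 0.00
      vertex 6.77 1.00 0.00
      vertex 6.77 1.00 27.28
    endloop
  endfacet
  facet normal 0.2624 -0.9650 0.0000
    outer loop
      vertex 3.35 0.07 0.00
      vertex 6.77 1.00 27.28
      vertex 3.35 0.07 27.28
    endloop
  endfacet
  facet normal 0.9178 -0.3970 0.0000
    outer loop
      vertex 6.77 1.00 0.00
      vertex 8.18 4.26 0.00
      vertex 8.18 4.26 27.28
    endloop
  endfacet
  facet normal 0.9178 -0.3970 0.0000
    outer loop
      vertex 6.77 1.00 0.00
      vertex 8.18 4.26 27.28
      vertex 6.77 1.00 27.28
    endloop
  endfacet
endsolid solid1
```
; perimeter-only toolpath
G21 ; units = mm
G90 ; absolute positioning
G28 ; home
; layer 1
G0 Z3.90
G0 X8.18 Y4.26
G1 X6.51 Y7.39
G1 X3.02 Y8.04
G1 X0.33 Y5.71
G1 X0.48 Y2.16
G1 X3.35 Y0.07
G1 X6.77 Y1.00
G1 X8.18 Y4.26
; layer 2
G0 Z7.79
G0 X8.18 Y4.26
G1 X6.51 Y7.39
G1 X3.02 Y8.04
G1 X0.33 Y5.71
G1 X0.48 Y2.16
G1 X3.35 Y0.07
G1 X6.77 Y1.00
G1 X8.18 Y4.26
; layer 3
G0 Z11.69
G0 X8.18 Y4.26
G1 X6.51 Y7.39
G1 X3.02 Y8.04
G1 X0.33 Y5.71
G1 X0.48 Y2.16
G1 X3.35 Y0.07
G1 X6.77 Y1.00
G1 X8.18 Y4.26
; layer 4
G0 Z15.59
G0 X8.18 Y4.26
G1 X6.51 Y7.39
G1 X3.02 Y8.04
G1 X0.33 Y5.71
G1 X0.48 Y2.16
G1 X3.35 Y0.07
G1 X6.77 Y1.00
G1 X8.18 Y4.26
; layer 5
G0 Z19.49
G0 X8.18 Y4.26
G1 X6.51 Y7.39
G1 X3.02 Y8.04
G1 X0.33 Y5.71
G1 X0.48 Y2.16
G1 X3.35 Y0.07
G1 X6.77 Y1.00
G1 X8.18 Y4.26
; layer 6
G0 Z23.38
G0 X8.18 Y4.26
G1 X6.51 Y7.39
G1 X3.02 Y8.04
G1 X0.33 Y5.71
G1 X0.48 Y2.16
G1 X3.35 Y0.07
G1 X6.77 Y1.00
G1 X8.18 Y4.26
; layer 7
G0 Z27.28
G0 X8.18 Y4.26
G1 X6.51 Y7.39
G1 X3.02 Y8.04
G1 X0.33 Y5.71
G1 X0.48 Y2.16
G1 X3.35 Y0.07
G1 X6.77 Y1.00
G1 X8.18 Y4.26
M2 ; end

The solid is a regular 7-sided prism (a cylinder approximated with 7 flat sides), circumscribed radius ≈ 4.09 mm, height ≈ 27.3 mm. Slicing at Δz = 3.90 mm — 7 equal slices spanning the solid's height, so layer i sits at z = i·h/7 — gives 7 non-empty perimeters. Each is a 7-segment closed polygon; G0 lifts to the layer z and rapids to the start vertex, then G1 traces the edges.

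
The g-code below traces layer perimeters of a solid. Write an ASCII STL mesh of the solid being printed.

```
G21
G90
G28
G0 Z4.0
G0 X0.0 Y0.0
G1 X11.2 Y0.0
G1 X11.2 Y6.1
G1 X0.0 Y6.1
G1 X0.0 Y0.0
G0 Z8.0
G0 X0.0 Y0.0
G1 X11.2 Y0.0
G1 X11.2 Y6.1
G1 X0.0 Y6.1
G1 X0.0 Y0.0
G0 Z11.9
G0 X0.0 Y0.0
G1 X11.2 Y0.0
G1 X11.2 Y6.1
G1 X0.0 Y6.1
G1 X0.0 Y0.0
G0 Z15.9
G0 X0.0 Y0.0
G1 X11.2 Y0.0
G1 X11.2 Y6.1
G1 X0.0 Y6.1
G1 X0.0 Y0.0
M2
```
solid part
  facet normal 0.0000 0.0000 -1.0000
    outer loop
      vertex 11.2 6.1 0.0
      vertex 11.2 0.0 0.0
      vertex 0.0 0.0 0.0
    endloop
  endfacet
  facet normal 0.0000 0.0000 -1.0000
    outer loop
      vertex 0.0 6.1 0.0
      vertex 11.2 6.1 0.0
      vertex 0.0 0.0 0.0
    endloop
  endfacet
  facet normal 0.0000 0.0000 1.0000
    outer loop
      vertex 0.0 0.0 15.9
      vertex 11.2 0.0 15.9
      vertex 11.2 6.1 15.9
    endloop
  endfacet
  facet normal 0.0000 0.0000 1.0000
    outer loop
      vertex 0.0 0.0 15.9
      vertex 11.2 6.1 15.9
      vertex 0.0 6.1 15.9
    endloop
  endfacet
  facet normal 0.0000 -1.0000 0.0000
    outer loop
      vertex 0.0 0.0 0.0
      vertex 11.2 0.0 0.0
      vertex 11.2 0.0 15.9
    endloop
  endfacet
  facet normal 0.0000 -1.0000 0.0000
    outer loop
      vertex 0.0 0.0 0.0
      vertex 11.2 0.0 15.9
      vertex 0.0 0.0 15.9
    endloop
  endfacet
  facet normal 0.0000 1.0000 0.0000
    outer loop
      vertex 11.2 6.1 15.9
      vertex 11.2 6.1 0.0
      vertex 0.0 6.1 0.0
    endloop
  endfacet
  facet normal 0.0000 1.0000 0.0000
    outer loop
      vertex 0.0 6.1 15.9
      vertex 11.2 6.1 15.9
      vertex 0.0 6.1 0.0
    endloop
  endfacet
  facet normal -1.0000 0.0000 0.0000
    outer loop
      vertex 0.0 6.1 15.9
      vertex 0.0 6.1 0.0
      vertex 0.0 0.0 0.0
    endloop
  endfacet
  facet normal -1.0000 0.0000 0.0000
    outer loop
      vertex 0.0 0.0 15.9
      vertex 0.0 6.1 15.9
      vertex 0.0 0.0 0.0
    endloop
  endfacet
  facet normal 1.0000 0.0000 0.0000
    outer loop
      vertex 11.2 0.0 0.0
      vertex 11.2 6.1 0.0
      vertex 11.2 6.1 15.9
    endloop
  endfacet
  facet normal 1.0000 0.0000 0.0000
    outer loop
      vertex 11.2 0.0 0.0
      vertex 11.2 6.1 15.9
      vertex 11.2 0.0 15.9
    endloop
  endfacet
endsolid part

The G0 Z moves step by Δz≈4.0 mm. Every layer's G1 loop is the same polygon, so the solid is a straight extrusion of it from z=0 to z≈15.9. Closing with flat bottom and top caps and triangulating gives 12 facets — a rectangular box, roughly 11.2 × 6.1 mm footprint and 15.9 mm tall.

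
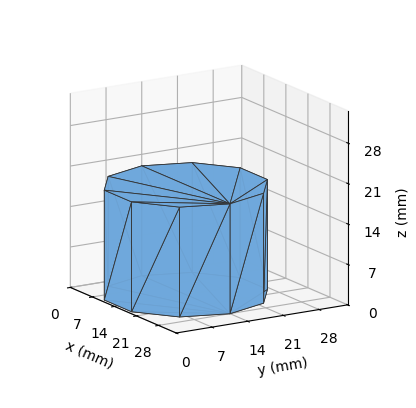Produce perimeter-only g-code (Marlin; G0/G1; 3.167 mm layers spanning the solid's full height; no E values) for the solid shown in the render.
Reading the render: the shape is a regular 10-sided prism (a cylinder approximated with 10 flat sides), circumscribed radius ≈ 14 mm, height ≈ 19 mm (dimensions read to the nearest mm from the axis ticks). For the g-code, the solid's height is divided into equal slices at the stated Δz and each level perimeter traced with G1 moves after a G0 lift.

; perimeter-only toolpath
G21 ; units = mm
G90 ; absolute positioning
G28 ; home
; layer 1
G0 Z3.167
G0 X28.000 Y14.000
G1 X25.326 Y22.229
G1 X18.326 Y27.315
G1 X9.674 Y27.315
G1 X2.674 Y22.229
G1 X0.000 Y14.000
G1 X2.674 Y5.771
G1 X9.674 Y0.685
G1 X18.326 Y0.685
G1 X25.326 Y5.771
G1 X28.000 Y14.000
; layer 2
G0 Z6.333
G0 X28.000 Y14.000
G1 X25.326 Y22.229
G1 X18.326 Y27.315
G1 X9.674 Y27.315
G1 X2.674 Y22.229
G1 X0.000 Y14.000
G1 X2.674 Y5.771
G1 X9.674 Y0.685
G1 X18.326 Y0.685
G1 X25.326 Y5.771
G1 X28.000 Y14.000
; layer 3
G0 Z9.500
G0 X28.000 Y14.000
G1 X25.326 Y22.229
G1 X18.326 Y27.315
G1 X9.674 Y27.315
G1 X2.674 Y22.229
G1 X0.000 Y14.000
G1 X2.674 Y5.771
G1 X9.674 Y0.685
G1 X18.326 Y0.685
G1 X25.326 Y5.771
G1 X28.000 Y14.000
; layer 4
G0 Z12.667
G0 X28.000 Y14.000
G1 X25.326 Y22.229
G1 X18.326 Y27.315
G1 X9.674 Y27.315
G1 X2.674 Y22.229
G1 X0.000 Y14.000
G1 X2.674 Y5.771
G1 X9.674 Y0.685
G1 X18.326 Y0.685
G1 X25.326 Y5.771
G1 X28.000 Y14.000
; layer 5
G0 Z15.833
G0 X28.000 Y14.000
G1 X25.326 Y22.229
G1 X18.326 Y27.315
G1 X9.674 Y27.315
G1 X2.674 Y22.229
G1 X0.000 Y14.000
G1 X2.674 Y5.771
G1 X9.674 Y0.685
G1 X18.326 Y0.685
G1 X25.326 Y5.771
G1 X28.000 Y14.000
; layer 6
G0 Z19.000
G0 X28.000 Y14.000
G1 X25.326 Y22.229
G1 X18.326 Y27.315
G1 X9.674 Y27.315
G1 X2.674 Y22.229
G1 X0.000 Y14.000
G1 X2.674 Y5.771
G1 X9.674 Y0.685
G1 X18.326 Y0.685
G1 X25.326 Y5.771
G1 X28.000 Y14.000
M2 ; end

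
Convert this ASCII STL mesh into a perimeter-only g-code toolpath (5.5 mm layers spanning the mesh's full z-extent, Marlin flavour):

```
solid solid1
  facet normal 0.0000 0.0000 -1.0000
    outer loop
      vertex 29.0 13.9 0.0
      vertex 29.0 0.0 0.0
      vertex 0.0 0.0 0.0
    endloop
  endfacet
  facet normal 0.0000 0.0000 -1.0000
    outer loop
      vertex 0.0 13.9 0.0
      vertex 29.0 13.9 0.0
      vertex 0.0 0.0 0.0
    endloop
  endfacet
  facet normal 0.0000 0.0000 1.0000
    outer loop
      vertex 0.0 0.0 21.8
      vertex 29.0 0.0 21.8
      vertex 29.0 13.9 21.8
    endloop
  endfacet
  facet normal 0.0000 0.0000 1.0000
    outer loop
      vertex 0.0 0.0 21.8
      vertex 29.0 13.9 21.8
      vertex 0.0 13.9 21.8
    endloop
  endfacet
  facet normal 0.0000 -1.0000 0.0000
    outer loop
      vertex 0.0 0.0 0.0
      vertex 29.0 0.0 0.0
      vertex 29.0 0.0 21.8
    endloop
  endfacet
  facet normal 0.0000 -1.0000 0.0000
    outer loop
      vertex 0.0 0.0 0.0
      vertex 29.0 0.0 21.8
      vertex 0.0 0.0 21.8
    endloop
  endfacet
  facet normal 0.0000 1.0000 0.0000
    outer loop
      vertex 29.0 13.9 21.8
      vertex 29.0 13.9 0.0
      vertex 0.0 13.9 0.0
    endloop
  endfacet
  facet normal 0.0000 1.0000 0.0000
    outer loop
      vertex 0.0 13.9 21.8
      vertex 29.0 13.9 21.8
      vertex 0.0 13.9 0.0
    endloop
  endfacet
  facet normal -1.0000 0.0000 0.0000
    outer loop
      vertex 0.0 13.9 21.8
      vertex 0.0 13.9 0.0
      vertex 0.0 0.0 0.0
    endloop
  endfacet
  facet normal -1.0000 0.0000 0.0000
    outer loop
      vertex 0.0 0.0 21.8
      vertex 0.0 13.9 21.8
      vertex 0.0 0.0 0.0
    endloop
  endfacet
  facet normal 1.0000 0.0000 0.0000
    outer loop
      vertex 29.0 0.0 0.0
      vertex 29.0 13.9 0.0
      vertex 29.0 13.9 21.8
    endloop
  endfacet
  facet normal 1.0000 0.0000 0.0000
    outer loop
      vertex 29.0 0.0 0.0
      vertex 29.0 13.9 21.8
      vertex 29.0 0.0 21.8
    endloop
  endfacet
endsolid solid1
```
; perimeter-only toolpath
G21 ; units = mm
G90 ; absolute positioning
G28 ; home
; layer 1
G0 Z5.5
G0 X0.0 Y0.0
G1 X29.0 Y0.0
G1 X29.0 Y13.9
G1 X0.0 Y13.9
G1 X0.0 Y0.0
; layer 2
G0 Z10.9
G0 X0.0 Y0.0
G1 X29.0 Y0.0
G1 X29.0 Y13.9
G1 X0.0 Y13.9
G1 X0.0 Y0.0
; layer 3
G0 Z16.4
G0 X0.0 Y0.0
G1 X29.0 Y0.0
G1 X29.0 Y13.9
G1 X0.0 Y13.9
G1 X0.0 Y0.0
; layer 4
G0 Z21.8
G0 X0.0 Y0.0
G1 X29.0 Y0.0
G1 X29.0 Y13.9
G1 X0.0 Y13.9
G1 X0.0 Y0.0
M2 ; end

The solid is a rectangular box, roughly 29 × 13.9 mm footprint and 21.8 mm tall. Slicing at Δz = 5.5 mm — 4 equal slices spanning the solid's height, so layer i sits at z = i·h/4 — gives 4 non-empty perimeters. Each is a 4-segment closed polygon; G0 lifts to the layer z and rapids to the start vertex, then G1 traces the edges.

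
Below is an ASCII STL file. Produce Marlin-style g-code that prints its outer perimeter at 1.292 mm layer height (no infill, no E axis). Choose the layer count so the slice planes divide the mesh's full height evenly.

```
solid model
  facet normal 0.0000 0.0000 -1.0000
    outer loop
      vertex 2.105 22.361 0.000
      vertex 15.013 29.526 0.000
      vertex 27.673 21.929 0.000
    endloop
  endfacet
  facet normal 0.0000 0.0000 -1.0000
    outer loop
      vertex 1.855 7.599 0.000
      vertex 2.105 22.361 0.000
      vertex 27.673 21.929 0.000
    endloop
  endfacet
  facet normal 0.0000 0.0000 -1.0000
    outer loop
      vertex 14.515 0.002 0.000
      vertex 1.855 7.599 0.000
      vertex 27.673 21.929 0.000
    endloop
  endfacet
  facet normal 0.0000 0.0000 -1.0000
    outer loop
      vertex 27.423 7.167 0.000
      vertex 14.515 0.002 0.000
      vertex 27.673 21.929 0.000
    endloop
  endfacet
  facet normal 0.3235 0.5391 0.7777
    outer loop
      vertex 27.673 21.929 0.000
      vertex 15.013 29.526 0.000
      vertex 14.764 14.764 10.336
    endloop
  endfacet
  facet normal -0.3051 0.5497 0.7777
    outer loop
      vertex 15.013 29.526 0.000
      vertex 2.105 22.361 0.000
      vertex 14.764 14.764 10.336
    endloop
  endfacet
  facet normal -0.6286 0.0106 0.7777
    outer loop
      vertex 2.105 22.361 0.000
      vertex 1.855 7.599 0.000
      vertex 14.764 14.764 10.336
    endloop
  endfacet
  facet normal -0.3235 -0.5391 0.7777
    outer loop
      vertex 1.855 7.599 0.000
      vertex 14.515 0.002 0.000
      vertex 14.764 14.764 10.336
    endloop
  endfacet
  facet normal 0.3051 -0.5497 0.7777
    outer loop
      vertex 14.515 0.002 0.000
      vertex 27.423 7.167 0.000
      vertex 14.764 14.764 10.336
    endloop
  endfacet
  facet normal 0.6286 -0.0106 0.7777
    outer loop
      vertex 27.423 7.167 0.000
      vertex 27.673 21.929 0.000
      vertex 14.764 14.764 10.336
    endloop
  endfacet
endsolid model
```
; perimeter-only toolpath
G21 ; units = mm
G90 ; absolute positioning
G28 ; home
; layer 1
G0 Z1.292
G0 X26.059 Y21.033
G1 X14.982 Y27.681
G1 X3.687 Y21.411
G1 X3.469 Y8.495
G1 X14.546 Y1.847
G1 X25.841 Y8.117
G1 X26.059 Y21.033
; layer 2
G0 Z2.584
G0 X24.446 Y20.138
G1 X14.951 Y25.835
G1 X5.270 Y20.462
G1 X5.082 Y9.390
G1 X14.577 Y3.692
G1 X24.258 Y9.066
G1 X24.446 Y20.138
; layer 3
G0 Z3.876
G0 X22.832 Y19.242
G1 X14.920 Y23.990
G1 X6.852 Y19.512
G1 X6.696 Y10.286
G1 X14.608 Y5.538
G1 X22.676 Y10.016
G1 X22.832 Y19.242
; layer 4
G0 Z5.168
G0 X21.218 Y18.346
G1 X14.889 Y22.145
G1 X8.434 Y18.562
G1 X8.309 Y11.181
G1 X14.639 Y7.383
G1 X21.093 Y10.965
G1 X21.218 Y18.346
; layer 5
G0 Z6.460
G0 X19.605 Y17.451
G1 X14.857 Y20.300
G1 X10.017 Y17.613
G1 X9.923 Y12.077
G1 X14.671 Y9.228
G1 X19.511 Y11.915
G1 X19.605 Y17.451
; layer 6
G0 Z7.752
G0 X17.991 Y16.555
G1 X14.826 Y18.454
G1 X11.599 Y16.663
G1 X11.537 Y12.973
G1 X14.702 Y11.074
G1 X17.929 Y12.865
G1 X17.991 Y16.555
; layer 7
G0 Z9.044
G0 X16.378 Y15.660
G1 X14.795 Y16.609
G1 X13.182 Y15.714
G1 X13.150 Y13.868
G1 X14.733 Y12.919
G1 X16.346 Y13.814
G1 X16.378 Y15.660
M2 ; end

The solid is a regular 6-sided pyramid, base circumscribed radius ≈ 14.8 mm, apex at z ≈ 10.3 mm. Slicing at Δz = 1.292 mm — 8 equal slices spanning the solid's height, so layer i sits at z = i·h/8 — gives 7 non-empty perimeters. Each is a 6-segment closed polygon; G0 lifts to the layer z and rapids to the start vertex, then G1 traces the edges. The cross-section shrinks linearly with z (the slice at the apex is degenerate and omitted).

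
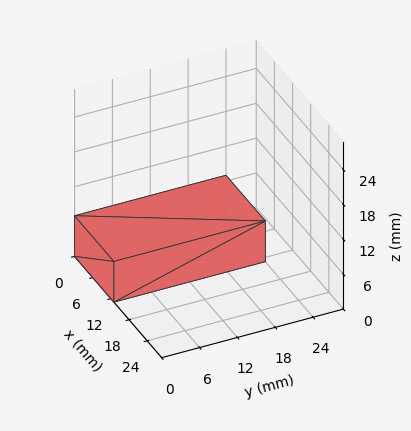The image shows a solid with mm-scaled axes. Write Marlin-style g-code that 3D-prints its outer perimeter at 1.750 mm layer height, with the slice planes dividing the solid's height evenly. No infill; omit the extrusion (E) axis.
Reading the render: the shape is a rectangular box, roughly 13 × 24 mm footprint and 7 mm tall (dimensions read to the nearest mm from the axis ticks). For the g-code, the solid's height is divided into equal slices at the stated Δz and each level perimeter traced with G1 moves after a G0 lift.

; perimeter-only toolpath
G21 ; units = mm
G90 ; absolute positioning
G28 ; home
; layer 1
G0 Z1.750
G0 X0.000 Y0.000
G1 X13.000 Y0.000
G1 X13.000 Y24.000
G1 X0.000 Y24.000
G1 X0.000 Y0.000
; layer 2
G0 Z3.500
G0 X0.000 Y0.000
G1 X13.000 Y0.000
G1 X13.000 Y24.000
G1 X0.000 Y24.000
G1 X0.000 Y0.000
; layer 3
G0 Z5.250
G0 X0.000 Y0.000
G1 X13.000 Y0.000
G1 X13.000 Y24.000
G1 X0.000 Y24.000
G1 X0.000 Y0.000
; layer 4
G0 Z7.000
G0 X0.000 Y0.000
G1 X13.000 Y0.000
G1 X13.000 Y24.000
G1 X0.000 Y24.000
G1 X0.000 Y0.000
M2 ; end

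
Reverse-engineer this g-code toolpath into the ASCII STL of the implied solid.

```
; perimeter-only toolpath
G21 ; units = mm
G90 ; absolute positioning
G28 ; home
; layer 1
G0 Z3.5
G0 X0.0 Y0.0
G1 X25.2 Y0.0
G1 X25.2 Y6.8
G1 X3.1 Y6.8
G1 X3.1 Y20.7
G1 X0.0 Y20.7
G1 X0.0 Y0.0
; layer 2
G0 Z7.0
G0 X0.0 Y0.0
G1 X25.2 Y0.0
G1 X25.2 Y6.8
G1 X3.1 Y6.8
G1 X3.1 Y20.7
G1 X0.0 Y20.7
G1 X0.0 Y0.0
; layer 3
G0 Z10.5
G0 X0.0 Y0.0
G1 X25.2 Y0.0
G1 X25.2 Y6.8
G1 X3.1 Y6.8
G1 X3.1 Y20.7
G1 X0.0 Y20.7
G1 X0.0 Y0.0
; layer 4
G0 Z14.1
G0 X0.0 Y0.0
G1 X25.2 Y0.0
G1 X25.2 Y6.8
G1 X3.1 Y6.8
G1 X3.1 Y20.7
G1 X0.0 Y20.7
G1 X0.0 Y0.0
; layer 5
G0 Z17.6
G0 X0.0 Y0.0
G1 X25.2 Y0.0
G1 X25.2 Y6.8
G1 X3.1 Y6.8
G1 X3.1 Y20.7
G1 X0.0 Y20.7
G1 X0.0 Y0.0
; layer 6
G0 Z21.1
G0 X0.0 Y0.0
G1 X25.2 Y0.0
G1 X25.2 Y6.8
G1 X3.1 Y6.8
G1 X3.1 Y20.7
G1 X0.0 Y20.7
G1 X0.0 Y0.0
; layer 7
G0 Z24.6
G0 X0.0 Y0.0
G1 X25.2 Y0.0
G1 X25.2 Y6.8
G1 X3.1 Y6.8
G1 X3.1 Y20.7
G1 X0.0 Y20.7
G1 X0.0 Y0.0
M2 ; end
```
solid part
  facet normal 0.0000 0.0000 -1.0000
    outer loop
      vertex 25.2 6.8 0.0
      vertex 25.2 0.0 0.0
      vertex 0.0 0.0 0.0
    endloop
  endfacet
  facet normal 0.0000 0.0000 -1.0000
    outer loop
      vertex 3.1 6.8 0.0
      vertex 25.2 6.8 0.0
      vertex 0.0 0.0 0.0
    endloop
  endfacet
  facet normal 0.0000 0.0000 -1.0000
    outer loop
      vertex 3.1 20.7 0.0
      vertex 3.1 6.8 0.0
      vertex 0.0 0.0 0.0
    endloop
  endfacet
  facet normal 0.0000 0.0000 -1.0000
    outer loop
      vertex 0.0 20.7 0.0
      vertex 3.1 20.7 0.0
      vertex 0.0 0.0 0.0
    endloop
  endfacet
  facet normal 0.0000 0.0000 1.0000
    outer loop
      vertex 0.0 0.0 24.6
      vertex 25.2 0.0 24.6
      vertex 25.2 6.8 24.6
    endloop
  endfacet
  facet normal 0.0000 0.0000 1.0000
    outer loop
      vertex 0.0 0.0 24.6
      vertex 25.2 6.8 24.6
      vertex 3.1 6.8 24.6
    endloop
  endfacet
  facet normal 0.0000 0.0000 1.0000
    outer loop
      vertex 0.0 0.0 24.6
      vertex 3.1 6.8 24.6
      vertex 3.1 20.7 24.6
    endloop
  endfacet
  facet normal 0.0000 0.0000 1.0000
    outer loop
      vertex 0.0 0.0 24.6
      vertex 3.1 20.7 24.6
      vertex 0.0 20.7 24.6
    endloop
  endfacet
  facet normal 0.0000 -1.0000 0.0000
    outer loop
      vertex 0.0 0.0 0.0
      vertex 25.2 0.0 0.0
      vertex 25.2 0.0 24.6
    endloop
  endfacet
  facet normal 0.0000 -1.0000 0.0000
    outer loop
      vertex 0.0 0.0 0.0
      vertex 25.2 0.0 24.6
      vertex 0.0 0.0 24.6
    endloop
  endfacet
  facet normal 1.0000 0.0000 0.0000
    outer loop
      vertex 25.2 0.0 0.0
      vertex 25.2 6.8 0.0
      vertex 25.2 6.8 24.6
    endloop
  endfacet
  facet normal 1.0000 0.0000 0.0000
    outer loop
      vertex 25.2 0.0 0.0
      vertex 25.2 6.8 24.6
      vertex 25.2 0.0 24.6
    endloop
  endfacet
  facet normal 0.0000 1.0000 0.0000
    outer loop
      vertex 25.2 6.8 0.0
      vertex 3.1 6.8 0.0
      vertex 3.1 6.8 24.6
    endloop
  endfacet
  facet normal 0.0000 1.0000 0.0000
    outer loop
      vertex 25.2 6.8 0.0
      vertex 3.1 6.8 24.6
      vertex 25.2 6.8 24.6
    endloop
  endfacet
  facet normal 1.0000 0.0000 0.0000
    outer loop
      vertex 3.1 6.8 0.0
      vertex 3.1 20.7 0.0
      vertex 3.1 20.7 24.6
    endloop
  endfacet
  facet normal 1.0000 0.0000 0.0000
    outer loop
      vertex 3.1 6.8 0.0
      vertex 3.1 20.7 24.6
      vertex 3.1 6.8 24.6
    endloop
  endfacet
  facet normal 0.0000 1.0000 0.0000
    outer loop
      vertex 3.1 20.7 0.0
      vertex 0.0 20.7 0.0
      vertex 0.0 20.7 24.6
    endloop
  endfacet
  facet normal 0.0000 1.0000 0.0000
    outer loop
      vertex 3.1 20.7 0.0
      vertex 0.0 20.7 24.6
      vertex 3.1 20.7 24.6
    endloop
  endfacet
  facet normal -1.0000 0.0000 0.0000
    outer loop
      vertex 0.0 20.7 0.0
      vertex 0.0 0.0 0.0
      vertex 0.0 0.0 24.6
    endloop
  endfacet
  facet normal -1.0000 0.0000 0.0000
    outer loop
      vertex 0.0 20.7 0.0
      vertex 0.0 0.0 24.6
      vertex 0.0 20.7 24.6
    endloop
  endfacet
endsolid part

The G0 Z moves step by Δz≈3.5 mm. Every layer's G1 loop is the same polygon, so the solid is a straight extrusion of it from z=0 to z≈24.6. Closing with flat bottom and top caps and triangulating gives 20 facets — an L-shaped prism: outer 25.2 × 20.7 mm, arm thicknesses ≈ 6.8 mm (horizontal) and 3.1 mm (vertical), extruded 24.6 mm in z.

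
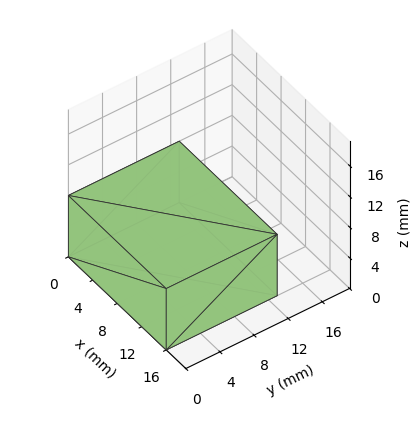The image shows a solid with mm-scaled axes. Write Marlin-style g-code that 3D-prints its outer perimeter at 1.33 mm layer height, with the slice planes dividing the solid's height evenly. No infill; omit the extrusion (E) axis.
Reading the render: the shape is a rectangular box, roughly 16 × 13 mm footprint and 8 mm tall (dimensions read to the nearest mm from the axis ticks). For the g-code, the solid's height is divided into equal slices at the stated Δz and each level perimeter traced with G1 moves after a G0 lift.

; perimeter-only toolpath
G21 ; units = mm
G90 ; absolute positioning
G28 ; home
; layer 1
G0 Z1.33
G0 X0.00 Y0.00
G1 X16.00 Y0.00
G1 X16.00 Y13.00
G1 X0.00 Y13.00
G1 X0.00 Y0.00
; layer 2
G0 Z2.67
G0 X0.00 Y0.00
G1 X16.00 Y0.00
G1 X16.00 Y13.00
G1 X0.00 Y13.00
G1 X0.00 Y0.00
; layer 3
G0 Z4.00
G0 X0.00 Y0.00
G1 X16.00 Y0.00
G1 X16.00 Y13.00
G1 X0.00 Y13.00
G1 X0.00 Y0.00
; layer 4
G0 Z5.33
G0 X0.00 Y0.00
G1 X16.00 Y0.00
G1 X16.00 Y13.00
G1 X0.00 Y13.00
G1 X0.00 Y0.00
; layer 5
G0 Z6.67
G0 X0.00 Y0.00
G1 X16.00 Y0.00
G1 X16.00 Y13.00
G1 X0.00 Y13.00
G1 X0.00 Y0.00
; layer 6
G0 Z8.00
G0 X0.00 Y0.00
G1 X16.00 Y0.00
G1 X16.00 Y13.00
G1 X0.00 Y13.00
G1 X0.00 Y0.00
M2 ; end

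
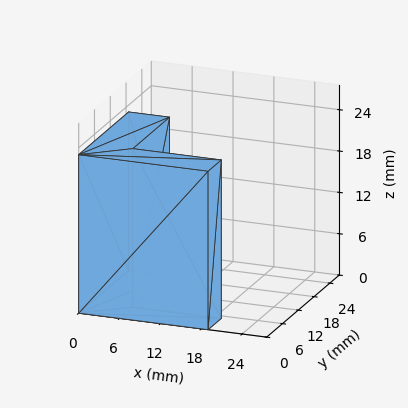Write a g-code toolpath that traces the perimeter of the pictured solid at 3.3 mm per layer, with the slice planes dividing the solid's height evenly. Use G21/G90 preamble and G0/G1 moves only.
Reading the render: the shape is an L-shaped prism: outer 19 × 19 mm, arm thicknesses ≈ 5 mm (horizontal) and 6 mm (vertical), extruded 23 mm in z (dimensions read to the nearest mm from the axis ticks). For the g-code, the solid's height is divided into equal slices at the stated Δz and each level perimeter traced with G1 moves after a G0 lift.

; perimeter-only toolpath
G21 ; units = mm
G90 ; absolute positioning
G28 ; home
; layer 1
G0 Z3.3
G0 X0.0 Y0.0
G1 X19.0 Y0.0
G1 X19.0 Y5.0
G1 X6.0 Y5.0
G1 X6.0 Y19.0
G1 X0.0 Y19.0
G1 X0.0 Y0.0
; layer 2
G0 Z6.6
G0 X0.0 Y0.0
G1 X19.0 Y0.0
G1 X19.0 Y5.0
G1 X6.0 Y5.0
G1 X6.0 Y19.0
G1 X0.0 Y19.0
G1 X0.0 Y0.0
; layer 3
G0 Z9.9
G0 X0.0 Y0.0
G1 X19.0 Y0.0
G1 X19.0 Y5.0
G1 X6.0 Y5.0
G1 X6.0 Y19.0
G1 X0.0 Y19.0
G1 X0.0 Y0.0
; layer 4
G0 Z13.1
G0 X0.0 Y0.0
G1 X19.0 Y0.0
G1 X19.0 Y5.0
G1 X6.0 Y5.0
G1 X6.0 Y19.0
G1 X0.0 Y19.0
G1 X0.0 Y0.0
; layer 5
G0 Z16.4
G0 X0.0 Y0.0
G1 X19.0 Y0.0
G1 X19.0 Y5.0
G1 X6.0 Y5.0
G1 X6.0 Y19.0
G1 X0.0 Y19.0
G1 X0.0 Y0.0
; layer 6
G0 Z19.7
G0 X0.0 Y0.0
G1 X19.0 Y0.0
G1 X19.0 Y5.0
G1 X6.0 Y5.0
G1 X6.0 Y19.0
G1 X0.0 Y19.0
G1 X0.0 Y0.0
; layer 7
G0 Z23.0
G0 X0.0 Y0.0
G1 X19.0 Y0.0
G1 X19.0 Y5.0
G1 X6.0 Y5.0
G1 X6.0 Y19.0
G1 X0.0 Y19.0
G1 X0.0 Y0.0
M2 ; end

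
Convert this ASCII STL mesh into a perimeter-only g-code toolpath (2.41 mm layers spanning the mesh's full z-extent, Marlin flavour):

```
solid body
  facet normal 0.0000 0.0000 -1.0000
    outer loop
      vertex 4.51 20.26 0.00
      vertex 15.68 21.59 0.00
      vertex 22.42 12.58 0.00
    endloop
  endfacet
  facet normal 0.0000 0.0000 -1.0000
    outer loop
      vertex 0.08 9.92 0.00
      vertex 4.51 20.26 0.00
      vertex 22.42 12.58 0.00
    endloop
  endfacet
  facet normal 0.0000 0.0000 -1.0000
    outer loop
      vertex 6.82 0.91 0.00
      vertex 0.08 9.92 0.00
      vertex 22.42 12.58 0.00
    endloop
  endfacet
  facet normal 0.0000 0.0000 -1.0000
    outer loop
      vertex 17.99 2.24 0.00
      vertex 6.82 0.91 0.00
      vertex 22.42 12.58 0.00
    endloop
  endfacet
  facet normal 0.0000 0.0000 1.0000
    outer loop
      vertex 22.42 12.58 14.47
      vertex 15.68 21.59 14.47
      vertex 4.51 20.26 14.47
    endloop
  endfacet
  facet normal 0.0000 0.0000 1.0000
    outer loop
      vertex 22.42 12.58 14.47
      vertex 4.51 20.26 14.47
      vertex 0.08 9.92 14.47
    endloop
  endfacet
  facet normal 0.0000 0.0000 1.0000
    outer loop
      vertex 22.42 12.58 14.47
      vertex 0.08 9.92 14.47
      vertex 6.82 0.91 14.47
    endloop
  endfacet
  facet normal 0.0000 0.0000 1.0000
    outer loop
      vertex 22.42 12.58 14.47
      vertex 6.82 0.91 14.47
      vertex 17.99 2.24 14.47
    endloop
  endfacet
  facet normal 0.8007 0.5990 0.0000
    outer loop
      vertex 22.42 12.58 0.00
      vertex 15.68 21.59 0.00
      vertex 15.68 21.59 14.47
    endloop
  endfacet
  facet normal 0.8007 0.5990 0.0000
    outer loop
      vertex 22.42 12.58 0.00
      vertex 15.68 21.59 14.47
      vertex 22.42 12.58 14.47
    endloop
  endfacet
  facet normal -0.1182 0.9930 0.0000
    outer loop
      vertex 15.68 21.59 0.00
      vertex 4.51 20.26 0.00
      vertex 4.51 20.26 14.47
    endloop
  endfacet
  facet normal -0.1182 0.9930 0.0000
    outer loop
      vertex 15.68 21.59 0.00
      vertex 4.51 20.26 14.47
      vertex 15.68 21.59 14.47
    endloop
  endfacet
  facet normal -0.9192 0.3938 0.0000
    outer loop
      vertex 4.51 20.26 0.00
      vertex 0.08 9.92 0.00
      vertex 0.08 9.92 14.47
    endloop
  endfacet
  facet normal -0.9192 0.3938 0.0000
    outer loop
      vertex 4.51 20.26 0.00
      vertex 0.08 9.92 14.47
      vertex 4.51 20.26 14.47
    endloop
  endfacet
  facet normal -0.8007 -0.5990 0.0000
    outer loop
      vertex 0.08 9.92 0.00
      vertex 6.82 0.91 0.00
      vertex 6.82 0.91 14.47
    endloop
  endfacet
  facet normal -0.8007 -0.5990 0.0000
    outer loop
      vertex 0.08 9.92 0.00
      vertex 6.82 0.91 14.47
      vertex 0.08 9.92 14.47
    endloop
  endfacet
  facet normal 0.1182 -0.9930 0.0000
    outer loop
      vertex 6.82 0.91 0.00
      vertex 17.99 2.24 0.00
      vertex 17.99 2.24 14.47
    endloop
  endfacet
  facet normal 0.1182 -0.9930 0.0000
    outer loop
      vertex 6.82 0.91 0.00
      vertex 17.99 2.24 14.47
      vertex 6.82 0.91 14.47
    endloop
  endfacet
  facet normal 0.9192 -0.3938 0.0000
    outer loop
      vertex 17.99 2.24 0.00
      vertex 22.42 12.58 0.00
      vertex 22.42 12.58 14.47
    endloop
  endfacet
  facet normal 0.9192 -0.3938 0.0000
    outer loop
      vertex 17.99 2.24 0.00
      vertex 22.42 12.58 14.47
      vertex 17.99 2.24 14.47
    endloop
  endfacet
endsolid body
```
; perimeter-only toolpath
G21 ; units = mm
G90 ; absolute positioning
G28 ; home
; layer 1
G0 Z2.41
G0 X22.42 Y12.58
G1 X15.68 Y21.59
G1 X4.51 Y20.26
G1 X0.08 Y9.92
G1 X6.82 Y0.91
G1 X17.99 Y2.24
G1 X22.42 Y12.58
; layer 2
G0 Z4.82
G0 X22.42 Y12.58
G1 X15.68 Y21.59
G1 X4.51 Y20.26
G1 X0.08 Y9.92
G1 X6.82 Y0.91
G1 X17.99 Y2.24
G1 X22.42 Y12.58
; layer 3
G0 Z7.23
G0 X22.42 Y12.58
G1 X15.68 Y21.59
G1 X4.51 Y20.26
G1 X0.08 Y9.92
G1 X6.82 Y0.91
G1 X17.99 Y2.24
G1 X22.42 Y12.58
; layer 4
G0 Z9.65
G0 X22.42 Y12.58
G1 X15.68 Y21.59
G1 X4.51 Y20.26
G1 X0.08 Y9.92
G1 X6.82 Y0.91
G1 X17.99 Y2.24
G1 X22.42 Y12.58
; layer 5
G0 Z12.06
G0 X22.42 Y12.58
G1 X15.68 Y21.59
G1 X4.51 Y20.26
G1 X0.08 Y9.92
G1 X6.82 Y0.91
G1 X17.99 Y2.24
G1 X22.42 Y12.58
; layer 6
G0 Z14.47
G0 X22.42 Y12.58
G1 X15.68 Y21.59
G1 X4.51 Y20.26
G1 X0.08 Y9.92
G1 X6.82 Y0.91
G1 X17.99 Y2.24
G1 X22.42 Y12.58
M2 ; end

The solid is a regular 6-sided prism (a cylinder approximated with 6 flat sides), circumscribed radius ≈ 11.2 mm, height ≈ 14.5 mm. Slicing at Δz = 2.41 mm — 6 equal slices spanning the solid's height, so layer i sits at z = i·h/6 — gives 6 non-empty perimeters. Each is a 6-segment closed polygon; G0 lifts to the layer z and rapids to the start vertex, then G1 traces the edges.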